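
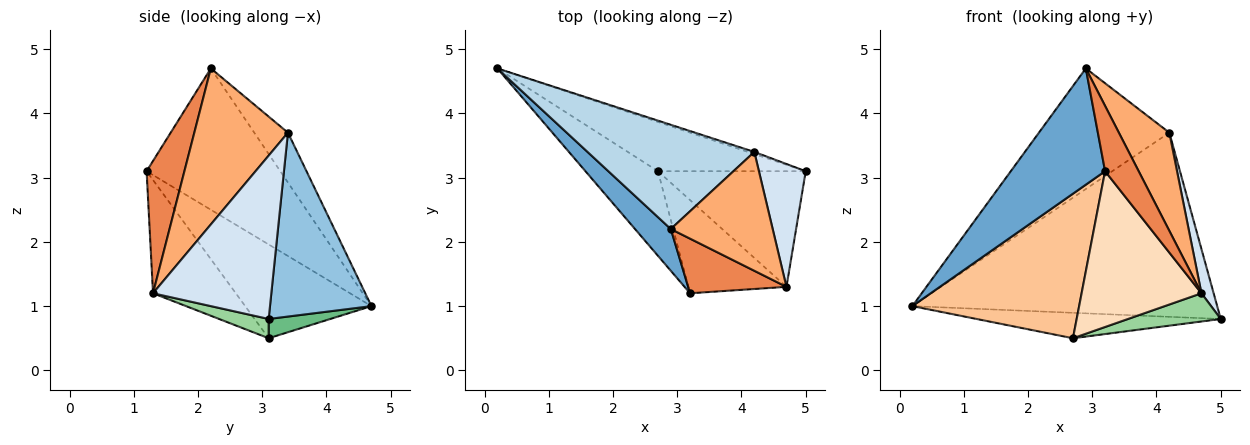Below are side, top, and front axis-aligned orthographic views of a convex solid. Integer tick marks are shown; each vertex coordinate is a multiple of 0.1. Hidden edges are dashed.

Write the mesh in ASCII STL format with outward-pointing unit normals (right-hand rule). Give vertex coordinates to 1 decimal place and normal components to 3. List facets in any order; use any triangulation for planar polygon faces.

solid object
 facet normal -0.800 -0.564 0.203
  outer loop
   vertex 2.9 2.2 4.7
   vertex 0.2 4.7 1.0
   vertex 3.2 1.2 3.1
  endloop
 endfacet
 facet normal 0.316 0.949 -0.011
  outer loop
   vertex 4.2 3.4 3.7
   vertex 5.0 3.1 0.8
   vertex 0.2 4.7 1.0
  endloop
 endfacet
 facet normal -0.192 0.743 0.642
  outer loop
   vertex 4.2 3.4 3.7
   vertex 0.2 4.7 1.0
   vertex 2.9 2.2 4.7
  endloop
 endfacet
 facet normal 0.957 -0.099 0.274
  outer loop
   vertex 4.7 1.3 1.2
   vertex 5.0 3.1 0.8
   vertex 4.2 3.4 3.7
  endloop
 endfacet
 facet normal 0.654 -0.581 0.485
  outer loop
   vertex 4.7 1.3 1.2
   vertex 2.9 2.2 4.7
   vertex 3.2 1.2 3.1
  endloop
 endfacet
 facet normal 0.763 -0.411 0.498
  outer loop
   vertex 4.7 1.3 1.2
   vertex 4.2 3.4 3.7
   vertex 2.9 2.2 4.7
  endloop
 endfacet
 facet normal -0.547 -0.723 -0.423
  outer loop
   vertex 2.7 3.1 0.5
   vertex 3.2 1.2 3.1
   vertex 0.2 4.7 1.0
  endloop
 endfacet
 facet normal -0.510 -0.738 -0.441
  outer loop
   vertex 2.7 3.1 0.5
   vertex 4.7 1.3 1.2
   vertex 3.2 1.2 3.1
  endloop
 endfacet
 facet normal 0.115 0.456 -0.883
  outer loop
   vertex 2.7 3.1 0.5
   vertex 0.2 4.7 1.0
   vertex 5.0 3.1 0.8
  endloop
 endfacet
 facet normal 0.126 -0.235 -0.964
  outer loop
   vertex 2.7 3.1 0.5
   vertex 5.0 3.1 0.8
   vertex 4.7 1.3 1.2
  endloop
 endfacet
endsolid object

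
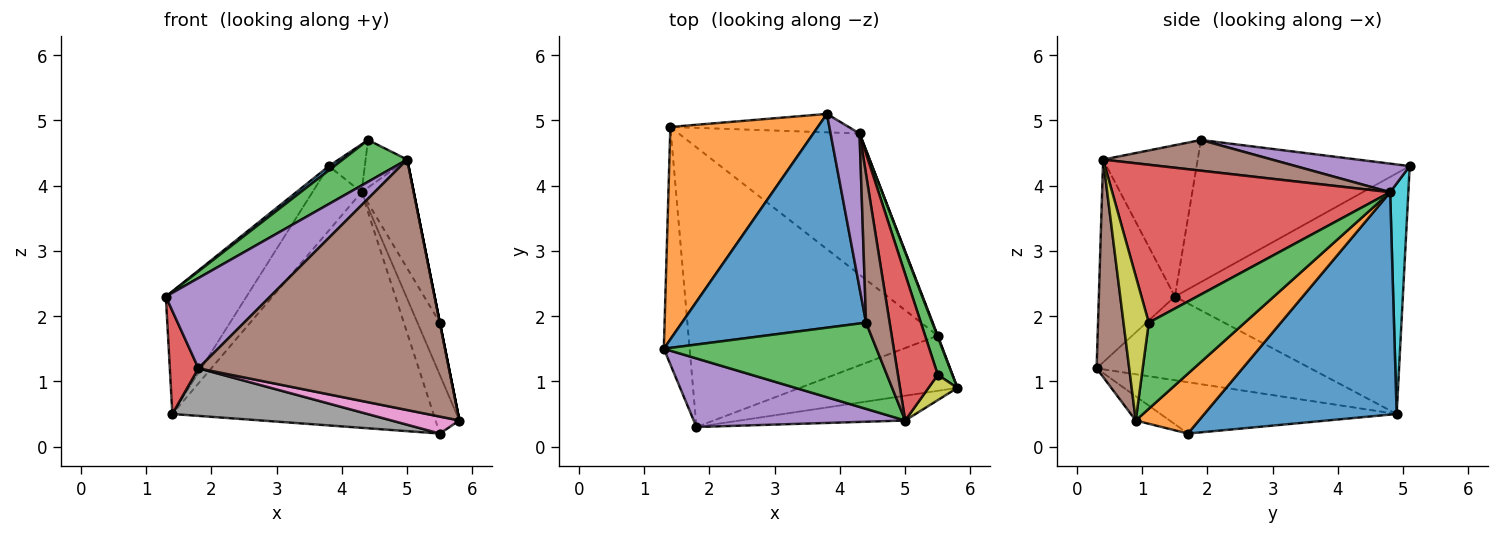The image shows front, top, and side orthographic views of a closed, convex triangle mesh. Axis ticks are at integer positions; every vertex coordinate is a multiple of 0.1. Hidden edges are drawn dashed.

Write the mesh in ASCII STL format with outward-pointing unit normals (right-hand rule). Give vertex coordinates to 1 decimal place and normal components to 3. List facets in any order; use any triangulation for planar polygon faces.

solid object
 facet normal -0.611 -0.016 0.792
  outer loop
   vertex 4.4 1.9 4.7
   vertex 3.8 5.1 4.3
   vertex 1.3 1.5 2.3
  endloop
 endfacet
 facet normal -0.816 0.289 0.500
  outer loop
   vertex 1.4 4.9 0.5
   vertex 1.3 1.5 2.3
   vertex 3.8 5.1 4.3
  endloop
 endfacet
 facet normal -0.539 -0.367 0.758
  outer loop
   vertex 5.0 0.4 4.4
   vertex 4.4 1.9 4.7
   vertex 1.3 1.5 2.3
  endloop
 endfacet
 facet normal -0.948 -0.127 -0.292
  outer loop
   vertex 1.8 0.3 1.2
   vertex 1.3 1.5 2.3
   vertex 1.4 4.9 0.5
  endloop
 endfacet
 facet normal -0.502 -0.689 0.523
  outer loop
   vertex 1.8 0.3 1.2
   vertex 5.0 0.4 4.4
   vertex 1.3 1.5 2.3
  endloop
 endfacet
 facet normal 0.129 -0.987 -0.098
  outer loop
   vertex 1.8 0.3 1.2
   vertex 5.8 0.9 0.4
   vertex 5.0 0.4 4.4
  endloop
 endfacet
 facet normal -0.145 -0.291 -0.946
  outer loop
   vertex 5.5 1.7 0.2
   vertex 5.8 0.9 0.4
   vertex 1.8 0.3 1.2
  endloop
 endfacet
 facet normal -0.199 -0.164 -0.966
  outer loop
   vertex 5.5 1.7 0.2
   vertex 1.8 0.3 1.2
   vertex 1.4 4.9 0.5
  endloop
 endfacet
 facet normal 0.981 0.000 0.196
  outer loop
   vertex 5.5 1.1 1.9
   vertex 5.0 0.4 4.4
   vertex 5.8 0.9 0.4
  endloop
 endfacet
 facet normal 0.336 0.906 -0.260
  outer loop
   vertex 4.3 4.8 3.9
   vertex 1.4 4.9 0.5
   vertex 3.8 5.1 4.3
  endloop
 endfacet
 facet normal 0.534 0.725 -0.434
  outer loop
   vertex 4.3 4.8 3.9
   vertex 5.5 1.7 0.2
   vertex 1.4 4.9 0.5
  endloop
 endfacet
 facet normal 0.936 0.353 0.008
  outer loop
   vertex 4.3 4.8 3.9
   vertex 5.8 0.9 0.4
   vertex 5.5 1.7 0.2
  endloop
 endfacet
 facet normal 0.961 0.224 0.162
  outer loop
   vertex 4.3 4.8 3.9
   vertex 5.5 1.1 1.9
   vertex 5.8 0.9 0.4
  endloop
 endfacet
 facet normal 0.954 0.179 0.241
  outer loop
   vertex 4.3 4.8 3.9
   vertex 5.0 0.4 4.4
   vertex 5.5 1.1 1.9
  endloop
 endfacet
 facet normal 0.686 0.215 0.695
  outer loop
   vertex 4.3 4.8 3.9
   vertex 3.8 5.1 4.3
   vertex 4.4 1.9 4.7
  endloop
 endfacet
 facet normal 0.778 0.192 0.598
  outer loop
   vertex 4.3 4.8 3.9
   vertex 4.4 1.9 4.7
   vertex 5.0 0.4 4.4
  endloop
 endfacet
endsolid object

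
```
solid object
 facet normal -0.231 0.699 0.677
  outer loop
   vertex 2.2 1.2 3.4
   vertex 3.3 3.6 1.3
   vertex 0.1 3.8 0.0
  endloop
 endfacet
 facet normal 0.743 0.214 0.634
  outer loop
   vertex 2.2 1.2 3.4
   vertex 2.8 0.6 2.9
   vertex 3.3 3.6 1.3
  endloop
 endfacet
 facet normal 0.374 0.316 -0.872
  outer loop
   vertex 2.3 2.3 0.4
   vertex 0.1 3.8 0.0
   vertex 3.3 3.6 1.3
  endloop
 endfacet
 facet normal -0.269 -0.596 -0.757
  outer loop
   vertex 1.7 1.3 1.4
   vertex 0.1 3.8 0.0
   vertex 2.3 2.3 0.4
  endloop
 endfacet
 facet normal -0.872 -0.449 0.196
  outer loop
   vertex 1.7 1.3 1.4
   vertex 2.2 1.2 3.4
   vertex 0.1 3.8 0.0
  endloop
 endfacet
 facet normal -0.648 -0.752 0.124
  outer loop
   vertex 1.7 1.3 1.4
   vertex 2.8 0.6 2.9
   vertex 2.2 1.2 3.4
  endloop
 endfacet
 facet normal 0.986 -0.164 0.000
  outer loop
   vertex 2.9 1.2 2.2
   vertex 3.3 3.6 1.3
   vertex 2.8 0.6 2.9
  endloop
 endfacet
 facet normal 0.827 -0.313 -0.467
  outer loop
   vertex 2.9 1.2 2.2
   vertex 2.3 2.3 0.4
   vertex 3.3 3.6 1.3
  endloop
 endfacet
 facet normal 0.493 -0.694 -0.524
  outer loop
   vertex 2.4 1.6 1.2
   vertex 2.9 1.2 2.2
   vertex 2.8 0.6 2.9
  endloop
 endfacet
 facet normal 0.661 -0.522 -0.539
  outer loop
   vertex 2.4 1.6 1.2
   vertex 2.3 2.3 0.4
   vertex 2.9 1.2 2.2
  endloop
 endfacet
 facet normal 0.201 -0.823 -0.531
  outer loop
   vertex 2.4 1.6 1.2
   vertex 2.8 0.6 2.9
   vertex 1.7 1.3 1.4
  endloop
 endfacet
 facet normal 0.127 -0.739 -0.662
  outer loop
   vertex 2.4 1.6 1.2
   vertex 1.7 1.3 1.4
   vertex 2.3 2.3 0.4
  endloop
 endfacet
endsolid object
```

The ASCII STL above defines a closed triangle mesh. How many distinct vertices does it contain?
8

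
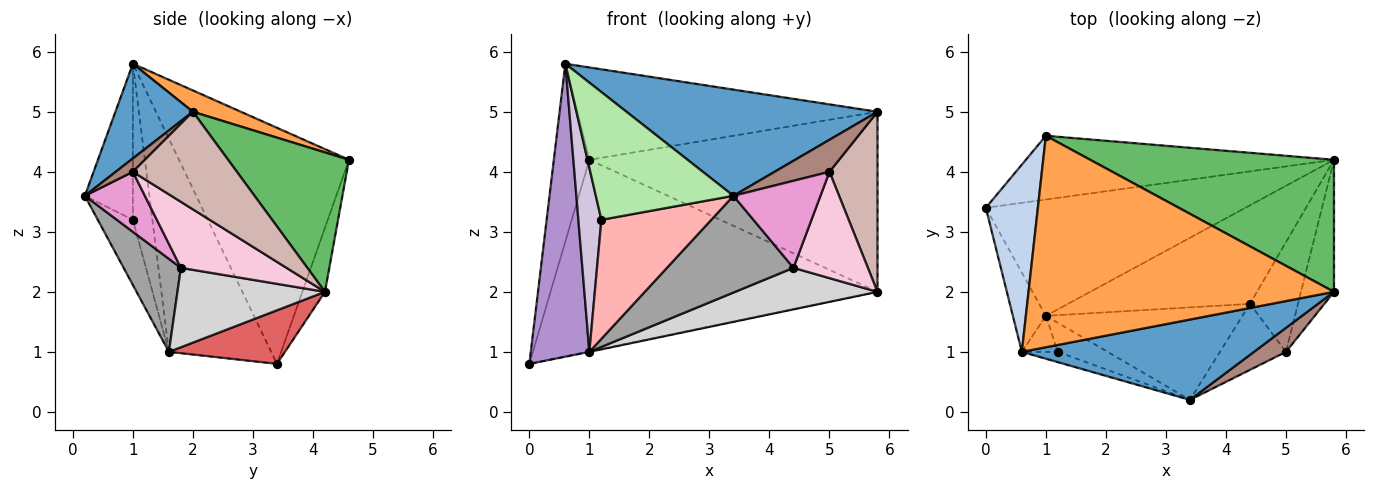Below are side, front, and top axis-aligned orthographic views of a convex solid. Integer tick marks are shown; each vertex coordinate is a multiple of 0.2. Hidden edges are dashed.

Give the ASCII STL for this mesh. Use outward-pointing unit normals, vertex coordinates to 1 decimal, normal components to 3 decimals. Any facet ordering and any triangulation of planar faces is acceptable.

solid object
 facet normal 0.239 -0.774 0.586
  outer loop
   vertex 0.6 1.0 5.8
   vertex 3.4 0.2 3.6
   vertex 5.8 2.0 5.0
  endloop
 endfacet
 facet normal -0.957 0.200 0.211
  outer loop
   vertex 1.0 4.6 4.2
   vertex 0.0 3.4 0.8
   vertex 0.6 1.0 5.8
  endloop
 endfacet
 facet normal 0.064 0.399 0.915
  outer loop
   vertex 1.0 4.6 4.2
   vertex 0.6 1.0 5.8
   vertex 5.8 2.0 5.0
  endloop
 endfacet
 facet normal -0.065 0.947 -0.315
  outer loop
   vertex 5.8 4.2 2.0
   vertex 0.0 3.4 0.8
   vertex 1.0 4.6 4.2
  endloop
 endfacet
 facet normal 0.320 0.764 0.560
  outer loop
   vertex 5.8 4.2 2.0
   vertex 1.0 4.6 4.2
   vertex 5.8 2.0 5.0
  endloop
 endfacet
 facet normal -0.329 -0.941 -0.076
  outer loop
   vertex 1.2 1.0 3.2
   vertex 3.4 0.2 3.6
   vertex 0.6 1.0 5.8
  endloop
 endfacet
 facet normal 0.202 0.003 -0.979
  outer loop
   vertex 1.0 1.6 1.0
   vertex 0.0 3.4 0.8
   vertex 5.8 4.2 2.0
  endloop
 endfacet
 facet normal -0.296 -0.928 -0.226
  outer loop
   vertex 1.0 1.6 1.0
   vertex 3.4 0.2 3.6
   vertex 1.2 1.0 3.2
  endloop
 endfacet
 facet normal -0.860 -0.493 -0.133
  outer loop
   vertex 1.0 1.6 1.0
   vertex 0.6 1.0 5.8
   vertex 0.0 3.4 0.8
  endloop
 endfacet
 facet normal -0.640 -0.754 -0.148
  outer loop
   vertex 1.0 1.6 1.0
   vertex 1.2 1.0 3.2
   vertex 0.6 1.0 5.8
  endloop
 endfacet
 facet normal 0.243 -0.776 0.582
  outer loop
   vertex 5.0 1.0 4.0
   vertex 5.8 2.0 5.0
   vertex 3.4 0.2 3.6
  endloop
 endfacet
 facet normal 0.868 -0.401 -0.294
  outer loop
   vertex 5.0 1.0 4.0
   vertex 5.8 4.2 2.0
   vertex 5.8 2.0 5.0
  endloop
 endfacet
 facet normal 0.482 -0.698 -0.530
  outer loop
   vertex 4.4 1.8 2.4
   vertex 5.0 1.0 4.0
   vertex 3.4 0.2 3.6
  endloop
 endfacet
 facet normal 0.703 -0.495 -0.511
  outer loop
   vertex 4.4 1.8 2.4
   vertex 5.8 4.2 2.0
   vertex 5.0 1.0 4.0
  endloop
 endfacet
 facet normal 0.311 -0.687 -0.657
  outer loop
   vertex 4.4 1.8 2.4
   vertex 3.4 0.2 3.6
   vertex 1.0 1.6 1.0
  endloop
 endfacet
 facet normal 0.373 -0.360 -0.855
  outer loop
   vertex 4.4 1.8 2.4
   vertex 1.0 1.6 1.0
   vertex 5.8 4.2 2.0
  endloop
 endfacet
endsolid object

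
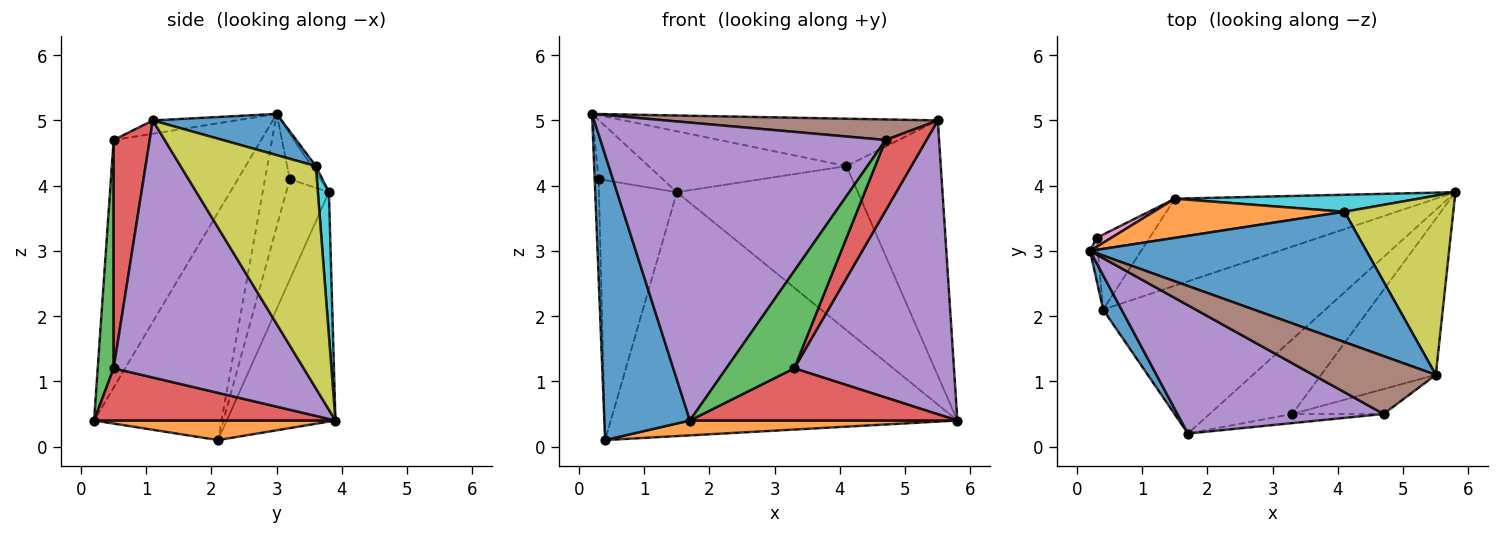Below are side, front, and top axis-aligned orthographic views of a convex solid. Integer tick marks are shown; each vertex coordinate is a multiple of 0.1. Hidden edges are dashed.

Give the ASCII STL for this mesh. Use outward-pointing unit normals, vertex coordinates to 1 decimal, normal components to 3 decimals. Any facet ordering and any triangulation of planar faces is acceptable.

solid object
 facet normal -0.828 -0.556 0.067
  outer loop
   vertex 0.4 2.1 0.1
   vertex 1.7 0.2 0.4
   vertex 0.2 3.0 5.1
  endloop
 endfacet
 facet normal 0.087 -0.097 -0.991
  outer loop
   vertex 0.4 2.1 0.1
   vertex 5.8 3.9 0.4
   vertex 1.7 0.2 0.4
  endloop
 endfacet
 facet normal -0.283 0.903 -0.322
  outer loop
   vertex 1.5 3.8 3.9
   vertex 5.8 3.9 0.4
   vertex 0.4 2.1 0.1
  endloop
 endfacet
 facet normal 0.459 -0.509 -0.728
  outer loop
   vertex 3.3 0.5 1.2
   vertex 1.7 0.2 0.4
   vertex 5.8 3.9 0.4
  endloop
 endfacet
 facet normal 0.724 -0.609 -0.323
  outer loop
   vertex 3.3 0.5 1.2
   vertex 5.8 3.9 0.4
   vertex 5.5 1.1 5.0
  endloop
 endfacet
 facet normal -0.986 0.156 -0.067
  outer loop
   vertex 0.3 3.2 4.1
   vertex 0.4 2.1 0.1
   vertex 0.2 3.0 5.1
  endloop
 endfacet
 facet normal -0.425 0.895 0.137
  outer loop
   vertex 0.3 3.2 4.1
   vertex 0.2 3.0 5.1
   vertex 1.5 3.8 3.9
  endloop
 endfacet
 facet normal -0.466 0.850 -0.245
  outer loop
   vertex 0.3 3.2 4.1
   vertex 1.5 3.8 3.9
   vertex 0.4 2.1 0.1
  endloop
 endfacet
 facet normal 0.761 0.531 0.373
  outer loop
   vertex 4.1 3.6 4.3
   vertex 5.5 1.1 5.0
   vertex 5.8 3.9 0.4
  endloop
 endfacet
 facet normal 0.061 0.993 0.103
  outer loop
   vertex 4.1 3.6 4.3
   vertex 5.8 3.9 0.4
   vertex 1.5 3.8 3.9
  endloop
 endfacet
 facet normal 0.139 0.338 0.931
  outer loop
   vertex 4.1 3.6 4.3
   vertex 0.2 3.0 5.1
   vertex 5.5 1.1 5.0
  endloop
 endfacet
 facet normal -0.018 0.841 0.541
  outer loop
   vertex 4.1 3.6 4.3
   vertex 1.5 3.8 3.9
   vertex 0.2 3.0 5.1
  endloop
 endfacet
 facet normal 0.227 -0.970 -0.091
  outer loop
   vertex 4.7 0.5 4.7
   vertex 1.7 0.2 0.4
   vertex 3.3 0.5 1.2
  endloop
 endfacet
 facet normal 0.640 -0.725 -0.256
  outer loop
   vertex 4.7 0.5 4.7
   vertex 3.3 0.5 1.2
   vertex 5.5 1.1 5.0
  endloop
 endfacet
 facet normal -0.429 -0.830 0.357
  outer loop
   vertex 4.7 0.5 4.7
   vertex 0.2 3.0 5.1
   vertex 1.7 0.2 0.4
  endloop
 endfacet
 facet normal -0.102 -0.333 0.937
  outer loop
   vertex 4.7 0.5 4.7
   vertex 5.5 1.1 5.0
   vertex 0.2 3.0 5.1
  endloop
 endfacet
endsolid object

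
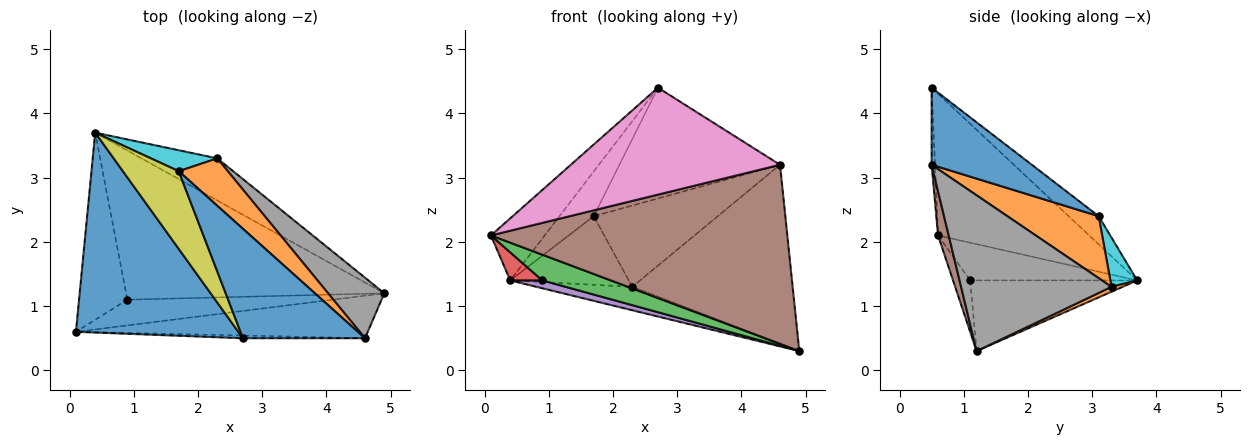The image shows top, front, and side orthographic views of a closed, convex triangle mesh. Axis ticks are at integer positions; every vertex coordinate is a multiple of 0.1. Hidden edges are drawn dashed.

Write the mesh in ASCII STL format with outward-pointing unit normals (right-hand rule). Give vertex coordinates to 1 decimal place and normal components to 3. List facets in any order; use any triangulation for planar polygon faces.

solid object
 facet normal -0.640 0.228 0.734
  outer loop
   vertex 2.7 0.5 4.4
   vertex 0.4 3.7 1.4
   vertex 0.1 0.6 2.1
  endloop
 endfacet
 facet normal 0.056 0.485 -0.873
  outer loop
   vertex 2.3 3.3 1.3
   vertex 4.9 1.2 0.3
   vertex 0.4 3.7 1.4
  endloop
 endfacet
 facet normal -0.174 -0.696 -0.696
  outer loop
   vertex 0.9 1.1 1.4
   vertex 4.9 1.2 0.3
   vertex 0.1 0.6 2.1
  endloop
 endfacet
 facet normal -0.611 -0.118 -0.783
  outer loop
   vertex 0.9 1.1 1.4
   vertex 0.1 0.6 2.1
   vertex 0.4 3.7 1.4
  endloop
 endfacet
 facet normal -0.264 -0.051 -0.963
  outer loop
   vertex 0.9 1.1 1.4
   vertex 0.4 3.7 1.4
   vertex 4.9 1.2 0.3
  endloop
 endfacet
 facet normal 0.035 -0.972 -0.231
  outer loop
   vertex 4.6 0.5 3.2
   vertex 0.1 0.6 2.1
   vertex 4.9 1.2 0.3
  endloop
 endfacet
 facet normal -0.016 -1.000 -0.025
  outer loop
   vertex 4.6 0.5 3.2
   vertex 2.7 0.5 4.4
   vertex 0.1 0.6 2.1
  endloop
 endfacet
 facet normal 0.664 0.708 0.240
  outer loop
   vertex 4.6 0.5 3.2
   vertex 4.9 1.2 0.3
   vertex 2.3 3.3 1.3
  endloop
 endfacet
 facet normal -0.400 0.457 0.794
  outer loop
   vertex 1.7 3.1 2.4
   vertex 0.4 3.7 1.4
   vertex 2.7 0.5 4.4
  endloop
 endfacet
 facet normal 0.212 0.935 0.285
  outer loop
   vertex 1.7 3.1 2.4
   vertex 2.3 3.3 1.3
   vertex 0.4 3.7 1.4
  endloop
 endfacet
 facet normal 0.406 0.650 0.642
  outer loop
   vertex 1.7 3.1 2.4
   vertex 2.7 0.5 4.4
   vertex 4.6 0.5 3.2
  endloop
 endfacet
 facet normal 0.536 0.729 0.425
  outer loop
   vertex 1.7 3.1 2.4
   vertex 4.6 0.5 3.2
   vertex 2.3 3.3 1.3
  endloop
 endfacet
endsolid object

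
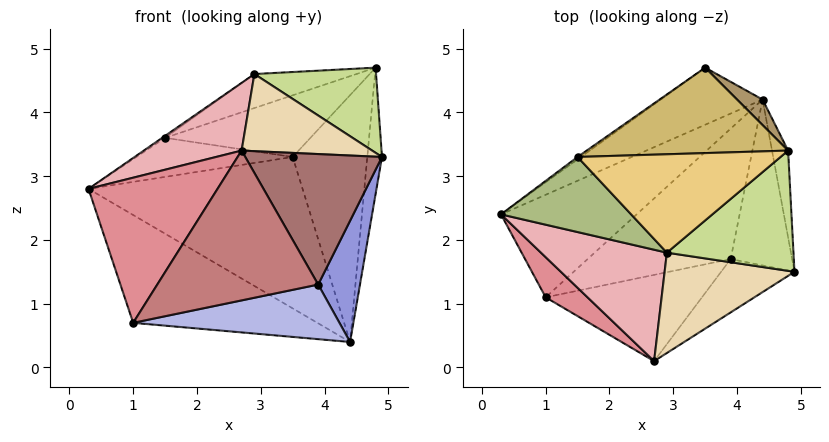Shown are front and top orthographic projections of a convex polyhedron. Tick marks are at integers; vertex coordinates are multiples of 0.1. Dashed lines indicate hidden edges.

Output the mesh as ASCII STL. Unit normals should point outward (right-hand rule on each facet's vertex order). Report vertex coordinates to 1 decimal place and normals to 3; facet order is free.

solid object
 facet normal -0.525 0.796 -0.300
  outer loop
   vertex 4.4 4.2 0.4
   vertex 0.3 2.4 2.8
   vertex 3.5 4.7 3.3
  endloop
 endfacet
 facet normal -0.585 0.588 -0.559
  outer loop
   vertex 1.0 1.1 0.7
   vertex 0.3 2.4 2.8
   vertex 4.4 4.2 0.4
  endloop
 endfacet
 facet normal 0.831 -0.328 -0.449
  outer loop
   vertex 3.9 1.7 1.3
   vertex 4.4 4.2 0.4
   vertex 4.9 1.5 3.3
  endloop
 endfacet
 facet normal 0.261 -0.373 -0.890
  outer loop
   vertex 3.9 1.7 1.3
   vertex 1.0 1.1 0.7
   vertex 4.4 4.2 0.4
  endloop
 endfacet
 facet normal -0.578 0.815 -0.050
  outer loop
   vertex 1.5 3.3 3.6
   vertex 3.5 4.7 3.3
   vertex 0.3 2.4 2.8
  endloop
 endfacet
 facet normal -0.566 0.022 0.824
  outer loop
   vertex 1.5 3.3 3.6
   vertex 0.3 2.4 2.8
   vertex 2.9 1.8 4.6
  endloop
 endfacet
 facet normal 0.406 -0.528 0.746
  outer loop
   vertex 4.8 3.4 4.7
   vertex 2.9 1.8 4.6
   vertex 4.9 1.5 3.3
  endloop
 endfacet
 facet normal 0.992 0.106 -0.073
  outer loop
   vertex 4.8 3.4 4.7
   vertex 4.9 1.5 3.3
   vertex 4.4 4.2 0.4
  endloop
 endfacet
 facet normal 0.662 0.745 0.077
  outer loop
   vertex 4.8 3.4 4.7
   vertex 4.4 4.2 0.4
   vertex 3.5 4.7 3.3
  endloop
 endfacet
 facet normal -0.277 0.562 0.779
  outer loop
   vertex 4.8 3.4 4.7
   vertex 3.5 4.7 3.3
   vertex 1.5 3.3 3.6
  endloop
 endfacet
 facet normal -0.309 0.311 0.899
  outer loop
   vertex 4.8 3.4 4.7
   vertex 1.5 3.3 3.6
   vertex 2.9 1.8 4.6
  endloop
 endfacet
 facet normal 0.390 -0.561 0.730
  outer loop
   vertex 2.7 0.1 3.4
   vertex 4.9 1.5 3.3
   vertex 2.9 1.8 4.6
  endloop
 endfacet
 facet normal 0.496 -0.804 -0.329
  outer loop
   vertex 2.7 0.1 3.4
   vertex 3.9 1.7 1.3
   vertex 4.9 1.5 3.3
  endloop
 endfacet
 facet normal 0.272 -0.834 -0.480
  outer loop
   vertex 2.7 0.1 3.4
   vertex 1.0 1.1 0.7
   vertex 3.9 1.7 1.3
  endloop
 endfacet
 facet normal -0.704 -0.685 0.189
  outer loop
   vertex 2.7 0.1 3.4
   vertex 0.3 2.4 2.8
   vertex 1.0 1.1 0.7
  endloop
 endfacet
 facet normal -0.580 -0.423 0.696
  outer loop
   vertex 2.7 0.1 3.4
   vertex 2.9 1.8 4.6
   vertex 0.3 2.4 2.8
  endloop
 endfacet
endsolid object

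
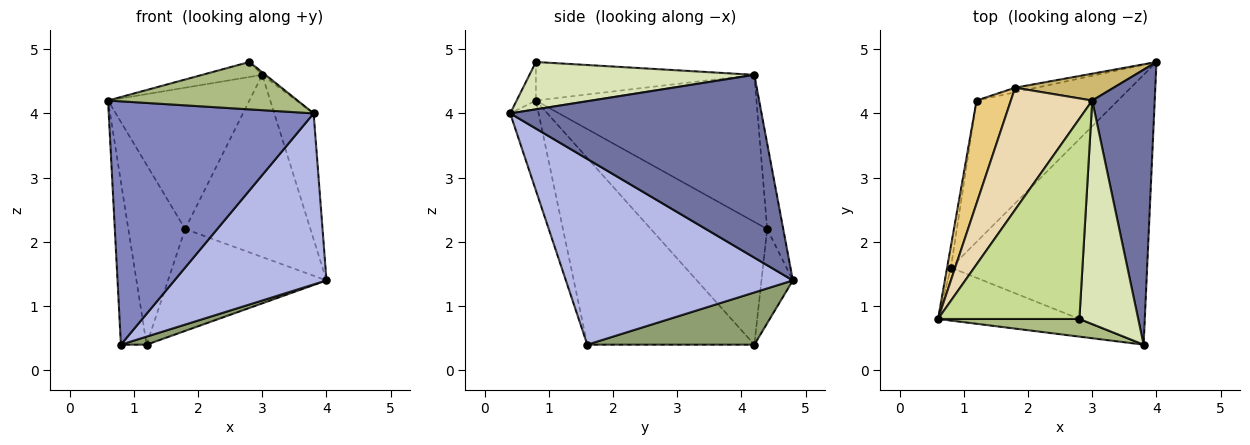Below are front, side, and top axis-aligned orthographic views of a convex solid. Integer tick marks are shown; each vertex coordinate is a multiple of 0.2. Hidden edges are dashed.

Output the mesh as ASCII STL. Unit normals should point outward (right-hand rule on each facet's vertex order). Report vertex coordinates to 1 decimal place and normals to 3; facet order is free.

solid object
 facet normal 0.936 0.147 0.320
  outer loop
   vertex 3.0 4.2 4.6
   vertex 3.8 0.4 4.0
   vertex 4.0 4.8 1.4
  endloop
 endfacet
 facet normal -0.134 -0.968 -0.211
  outer loop
   vertex 0.8 1.6 0.4
   vertex 3.8 0.4 4.0
   vertex 0.6 0.8 4.2
  endloop
 endfacet
 facet normal -0.988 0.152 -0.020
  outer loop
   vertex 0.8 1.6 0.4
   vertex 0.6 0.8 4.2
   vertex 1.2 4.2 0.4
  endloop
 endfacet
 facet normal 0.624 -0.418 -0.660
  outer loop
   vertex 0.8 1.6 0.4
   vertex 4.0 4.8 1.4
   vertex 3.8 0.4 4.0
  endloop
 endfacet
 facet normal 0.346 -0.053 -0.937
  outer loop
   vertex 0.8 1.6 0.4
   vertex 1.2 4.2 0.4
   vertex 4.0 4.8 1.4
  endloop
 endfacet
 facet normal -0.095 -0.933 0.348
  outer loop
   vertex 2.8 0.8 4.8
   vertex 0.6 0.8 4.2
   vertex 3.8 0.4 4.0
  endloop
 endfacet
 facet normal -0.262 0.072 0.962
  outer loop
   vertex 2.8 0.8 4.8
   vertex 3.0 4.2 4.6
   vertex 0.6 0.8 4.2
  endloop
 endfacet
 facet normal 0.627 0.009 0.779
  outer loop
   vertex 2.8 0.8 4.8
   vertex 3.8 0.4 4.0
   vertex 3.0 4.2 4.6
  endloop
 endfacet
 facet normal -0.194 0.980 -0.044
  outer loop
   vertex 1.8 4.4 2.2
   vertex 4.0 4.8 1.4
   vertex 1.2 4.2 0.4
  endloop
 endfacet
 facet normal -0.126 0.981 0.145
  outer loop
   vertex 1.8 4.4 2.2
   vertex 3.0 4.2 4.6
   vertex 4.0 4.8 1.4
  endloop
 endfacet
 facet normal -0.872 0.426 0.243
  outer loop
   vertex 1.8 4.4 2.2
   vertex 1.2 4.2 0.4
   vertex 0.6 0.8 4.2
  endloop
 endfacet
 facet normal -0.763 0.489 0.422
  outer loop
   vertex 1.8 4.4 2.2
   vertex 0.6 0.8 4.2
   vertex 3.0 4.2 4.6
  endloop
 endfacet
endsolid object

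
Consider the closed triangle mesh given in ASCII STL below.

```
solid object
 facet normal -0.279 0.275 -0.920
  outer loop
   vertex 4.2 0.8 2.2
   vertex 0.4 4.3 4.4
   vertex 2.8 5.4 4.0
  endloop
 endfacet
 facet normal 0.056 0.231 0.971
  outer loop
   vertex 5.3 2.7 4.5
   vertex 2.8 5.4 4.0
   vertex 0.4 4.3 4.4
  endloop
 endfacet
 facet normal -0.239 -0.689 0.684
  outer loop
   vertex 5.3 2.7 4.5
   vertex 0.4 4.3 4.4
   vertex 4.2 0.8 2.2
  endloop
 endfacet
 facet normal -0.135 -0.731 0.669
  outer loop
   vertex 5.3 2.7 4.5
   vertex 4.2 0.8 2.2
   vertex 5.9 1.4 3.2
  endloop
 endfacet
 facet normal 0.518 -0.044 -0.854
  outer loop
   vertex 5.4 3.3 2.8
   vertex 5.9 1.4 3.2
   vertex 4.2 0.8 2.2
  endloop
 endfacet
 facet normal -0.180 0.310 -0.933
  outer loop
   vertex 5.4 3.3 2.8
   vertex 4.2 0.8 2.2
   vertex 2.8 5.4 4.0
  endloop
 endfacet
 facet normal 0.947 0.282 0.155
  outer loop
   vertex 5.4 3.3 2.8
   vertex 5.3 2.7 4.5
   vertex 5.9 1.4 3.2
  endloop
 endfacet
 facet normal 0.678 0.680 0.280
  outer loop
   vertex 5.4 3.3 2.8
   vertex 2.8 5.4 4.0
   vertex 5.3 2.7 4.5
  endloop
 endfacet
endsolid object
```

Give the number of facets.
8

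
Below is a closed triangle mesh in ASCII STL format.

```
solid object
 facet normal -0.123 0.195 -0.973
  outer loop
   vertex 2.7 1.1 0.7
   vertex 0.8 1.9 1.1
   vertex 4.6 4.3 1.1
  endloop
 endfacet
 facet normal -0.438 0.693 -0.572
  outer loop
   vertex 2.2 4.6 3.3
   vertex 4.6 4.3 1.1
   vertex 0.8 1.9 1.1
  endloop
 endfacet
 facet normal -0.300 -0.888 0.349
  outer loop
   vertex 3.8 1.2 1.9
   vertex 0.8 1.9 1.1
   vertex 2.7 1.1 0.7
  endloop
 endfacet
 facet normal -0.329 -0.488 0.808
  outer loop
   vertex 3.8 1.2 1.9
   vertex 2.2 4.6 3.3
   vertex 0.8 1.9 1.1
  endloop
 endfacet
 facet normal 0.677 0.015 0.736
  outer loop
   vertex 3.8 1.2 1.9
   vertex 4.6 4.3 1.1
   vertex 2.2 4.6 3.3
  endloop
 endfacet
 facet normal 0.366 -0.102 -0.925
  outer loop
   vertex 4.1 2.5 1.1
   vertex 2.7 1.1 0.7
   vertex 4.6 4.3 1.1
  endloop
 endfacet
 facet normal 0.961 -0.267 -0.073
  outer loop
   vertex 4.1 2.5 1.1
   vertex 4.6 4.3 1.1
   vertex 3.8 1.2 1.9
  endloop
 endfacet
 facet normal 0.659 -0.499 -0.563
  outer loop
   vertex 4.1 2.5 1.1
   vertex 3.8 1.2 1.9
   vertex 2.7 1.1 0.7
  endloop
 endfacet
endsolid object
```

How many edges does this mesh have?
12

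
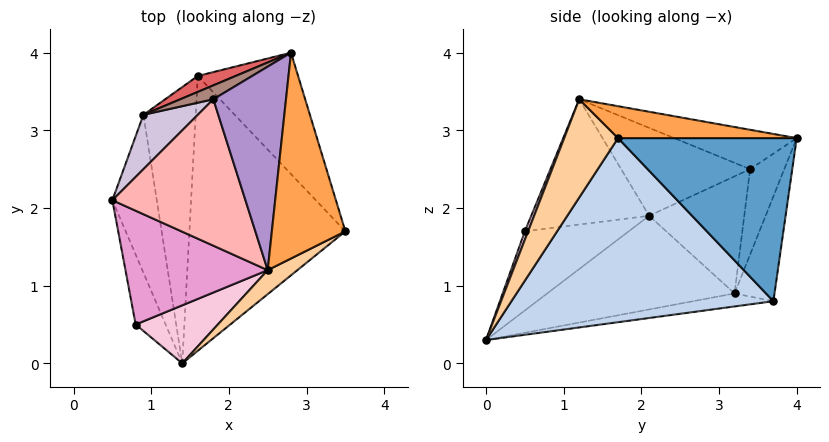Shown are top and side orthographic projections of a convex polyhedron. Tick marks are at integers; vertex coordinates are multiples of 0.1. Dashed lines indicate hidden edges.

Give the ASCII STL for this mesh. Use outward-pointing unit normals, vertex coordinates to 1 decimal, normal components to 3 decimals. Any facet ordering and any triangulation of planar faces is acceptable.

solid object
 facet normal 0.825 0.251 -0.507
  outer loop
   vertex 1.6 3.7 0.8
   vertex 2.8 4.0 2.9
   vertex 3.5 1.7 2.9
  endloop
 endfacet
 facet normal 0.762 0.046 -0.646
  outer loop
   vertex 1.6 3.7 0.8
   vertex 3.5 1.7 2.9
   vertex 1.4 0.0 0.3
  endloop
 endfacet
 facet normal 0.395 0.120 0.911
  outer loop
   vertex 2.5 1.2 3.4
   vertex 3.5 1.7 2.9
   vertex 2.8 4.0 2.9
  endloop
 endfacet
 facet normal 0.502 -0.852 0.152
  outer loop
   vertex 2.5 1.2 3.4
   vertex 1.4 0.0 0.3
   vertex 3.5 1.7 2.9
  endloop
 endfacet
 facet normal -0.902 -0.061 -0.428
  outer loop
   vertex 0.9 3.2 0.9
   vertex 1.4 0.0 0.3
   vertex 0.5 2.1 1.9
  endloop
 endfacet
 facet normal -0.239 0.143 -0.960
  outer loop
   vertex 0.9 3.2 0.9
   vertex 1.6 3.7 0.8
   vertex 1.4 0.0 0.3
  endloop
 endfacet
 facet normal -0.551 0.811 0.199
  outer loop
   vertex 0.9 3.2 0.9
   vertex 2.8 4.0 2.9
   vertex 1.6 3.7 0.8
  endloop
 endfacet
 facet normal -0.544 0.164 0.823
  outer loop
   vertex 1.8 3.4 2.5
   vertex 0.5 2.1 1.9
   vertex 2.5 1.2 3.4
  endloop
 endfacet
 facet normal -0.467 0.204 0.861
  outer loop
   vertex 1.8 3.4 2.5
   vertex 2.5 1.2 3.4
   vertex 2.8 4.0 2.9
  endloop
 endfacet
 facet normal -0.739 0.580 0.343
  outer loop
   vertex 1.8 3.4 2.5
   vertex 0.9 3.2 0.9
   vertex 0.5 2.1 1.9
  endloop
 endfacet
 facet normal -0.565 0.796 0.218
  outer loop
   vertex 1.8 3.4 2.5
   vertex 2.8 4.0 2.9
   vertex 0.9 3.2 0.9
  endloop
 endfacet
 facet normal -0.927 -0.130 -0.351
  outer loop
   vertex 0.8 0.5 1.7
   vertex 0.5 2.1 1.9
   vertex 1.4 0.0 0.3
  endloop
 endfacet
 facet normal -0.646 -0.213 0.733
  outer loop
   vertex 0.8 0.5 1.7
   vertex 2.5 1.2 3.4
   vertex 0.5 2.1 1.9
  endloop
 endfacet
 facet normal 0.036 -0.936 0.350
  outer loop
   vertex 0.8 0.5 1.7
   vertex 1.4 0.0 0.3
   vertex 2.5 1.2 3.4
  endloop
 endfacet
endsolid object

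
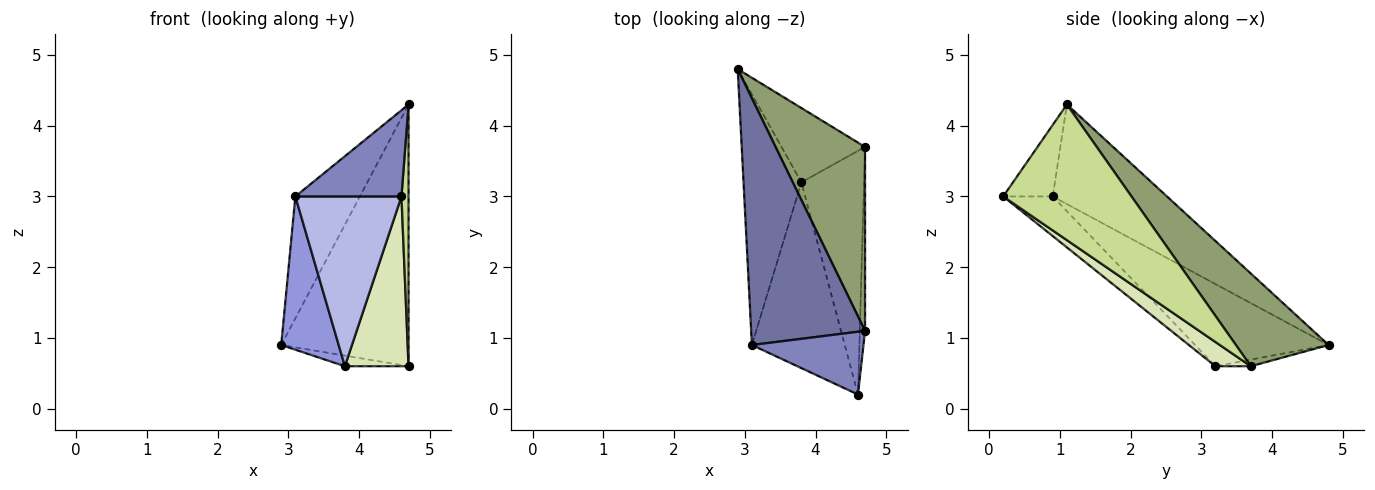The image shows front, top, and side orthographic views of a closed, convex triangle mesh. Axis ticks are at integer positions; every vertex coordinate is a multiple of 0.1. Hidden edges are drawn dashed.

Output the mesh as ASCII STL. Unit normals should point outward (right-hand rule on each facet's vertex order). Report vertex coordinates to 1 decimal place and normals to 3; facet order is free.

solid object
 facet normal -0.617 0.348 0.706
  outer loop
   vertex 3.1 0.9 3.0
   vertex 4.7 1.1 4.3
   vertex 2.9 4.8 0.9
  endloop
 endfacet
 facet normal -0.353 -0.756 0.551
  outer loop
   vertex 3.1 0.9 3.0
   vertex 4.6 0.2 3.0
   vertex 4.7 1.1 4.3
  endloop
 endfacet
 facet normal -0.771 -0.332 -0.543
  outer loop
   vertex 3.1 0.9 3.0
   vertex 2.9 4.8 0.9
   vertex 3.8 3.2 0.6
  endloop
 endfacet
 facet normal -0.300 -0.643 -0.704
  outer loop
   vertex 3.1 0.9 3.0
   vertex 3.8 3.2 0.6
   vertex 4.6 0.2 3.0
  endloop
 endfacet
 facet normal 0.512 0.703 0.494
  outer loop
   vertex 4.7 3.7 0.6
   vertex 2.9 4.8 0.9
   vertex 4.7 1.1 4.3
  endloop
 endfacet
 facet normal -0.078 0.141 -0.987
  outer loop
   vertex 4.7 3.7 0.6
   vertex 3.8 3.2 0.6
   vertex 2.9 4.8 0.9
  endloop
 endfacet
 facet normal 0.998 -0.055 -0.039
  outer loop
   vertex 4.7 3.7 0.6
   vertex 4.7 1.1 4.3
   vertex 4.6 0.2 3.0
  endloop
 endfacet
 facet normal 0.303 -0.545 -0.782
  outer loop
   vertex 4.7 3.7 0.6
   vertex 4.6 0.2 3.0
   vertex 3.8 3.2 0.6
  endloop
 endfacet
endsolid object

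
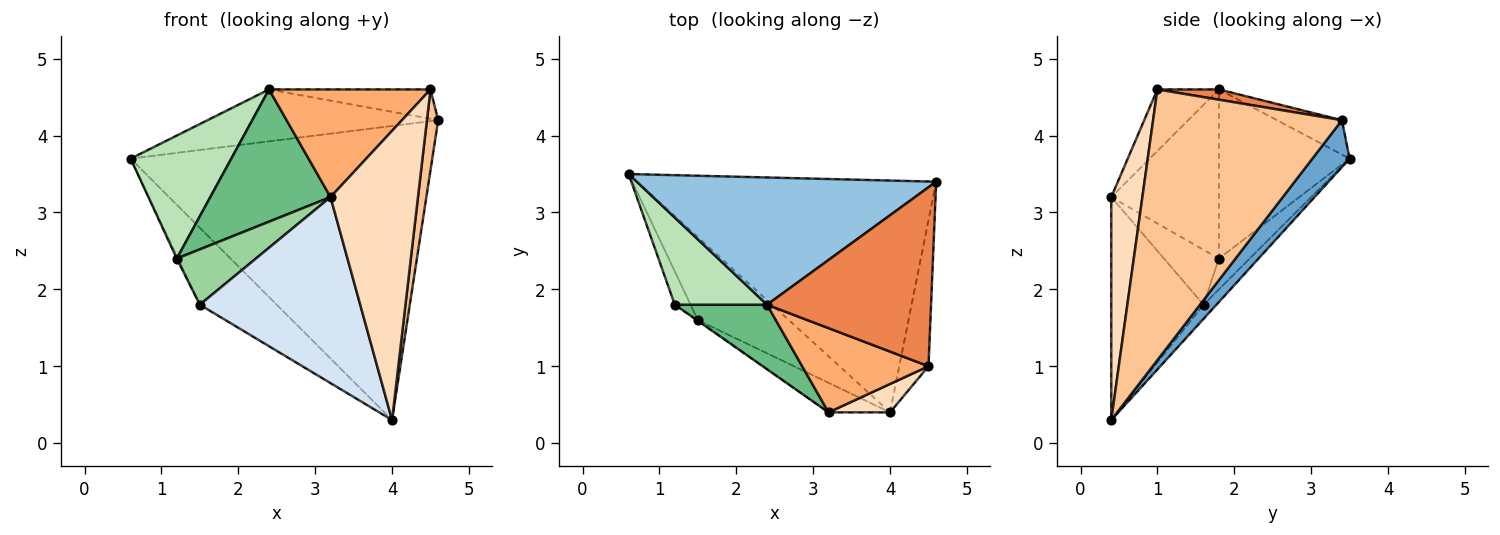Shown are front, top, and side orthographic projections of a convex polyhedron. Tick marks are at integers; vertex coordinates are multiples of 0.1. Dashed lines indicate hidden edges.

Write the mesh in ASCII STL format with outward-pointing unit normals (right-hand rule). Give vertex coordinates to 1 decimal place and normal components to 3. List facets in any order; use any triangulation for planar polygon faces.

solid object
 facet normal 0.097 0.782 -0.616
  outer loop
   vertex 4.0 0.4 0.3
   vertex 0.6 3.5 3.7
   vertex 4.6 3.4 4.2
  endloop
 endfacet
 facet normal -0.106 0.376 0.921
  outer loop
   vertex 2.4 1.8 4.6
   vertex 4.6 3.4 4.2
   vertex 0.6 3.5 3.7
  endloop
 endfacet
 facet normal -0.113 0.675 -0.729
  outer loop
   vertex 1.5 1.6 1.8
   vertex 0.6 3.5 3.7
   vertex 4.0 0.4 0.3
  endloop
 endfacet
 facet normal -0.494 -0.859 -0.136
  outer loop
   vertex 1.5 1.6 1.8
   vertex 4.0 0.4 0.3
   vertex 3.2 0.4 3.2
  endloop
 endfacet
 facet normal 0.062 0.162 0.985
  outer loop
   vertex 4.5 1.0 4.6
   vertex 4.6 3.4 4.2
   vertex 2.4 1.8 4.6
  endloop
 endfacet
 facet normal -0.287 -0.754 0.590
  outer loop
   vertex 4.5 1.0 4.6
   vertex 2.4 1.8 4.6
   vertex 3.2 0.4 3.2
  endloop
 endfacet
 facet normal 0.992 -0.059 -0.107
  outer loop
   vertex 4.5 1.0 4.6
   vertex 4.0 0.4 0.3
   vertex 4.6 3.4 4.2
  endloop
 endfacet
 facet normal 0.334 -0.938 0.092
  outer loop
   vertex 4.5 1.0 4.6
   vertex 3.2 0.4 3.2
   vertex 4.0 0.4 0.3
  endloop
 endfacet
 facet normal -0.627 -0.700 0.342
  outer loop
   vertex 1.2 1.8 2.4
   vertex 3.2 0.4 3.2
   vertex 2.4 1.8 4.6
  endloop
 endfacet
 facet normal -0.570 -0.821 -0.011
  outer loop
   vertex 1.2 1.8 2.4
   vertex 1.5 1.6 1.8
   vertex 3.2 0.4 3.2
  endloop
 endfacet
 facet normal -0.727 -0.560 0.397
  outer loop
   vertex 1.2 1.8 2.4
   vertex 2.4 1.8 4.6
   vertex 0.6 3.5 3.7
  endloop
 endfacet
 facet normal -0.889 0.035 -0.456
  outer loop
   vertex 1.2 1.8 2.4
   vertex 0.6 3.5 3.7
   vertex 1.5 1.6 1.8
  endloop
 endfacet
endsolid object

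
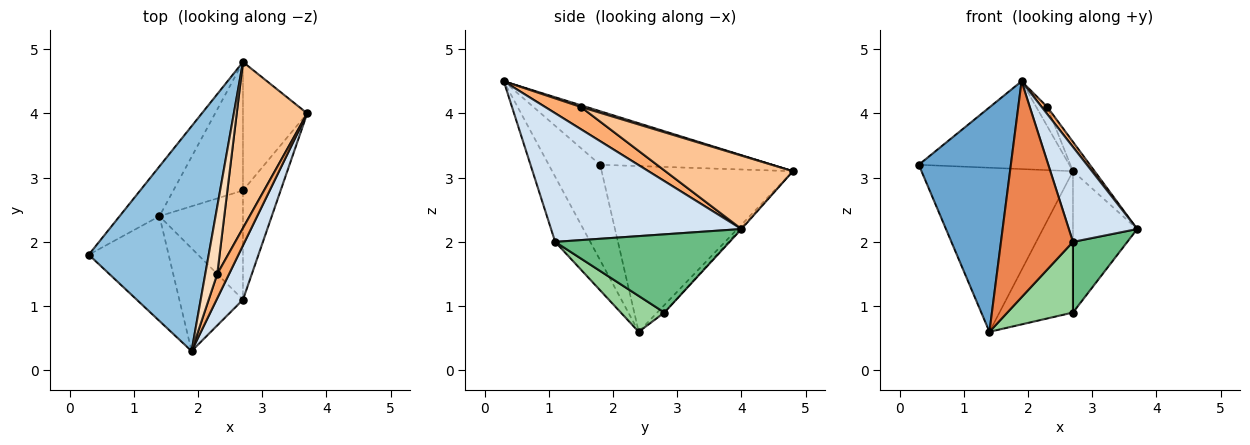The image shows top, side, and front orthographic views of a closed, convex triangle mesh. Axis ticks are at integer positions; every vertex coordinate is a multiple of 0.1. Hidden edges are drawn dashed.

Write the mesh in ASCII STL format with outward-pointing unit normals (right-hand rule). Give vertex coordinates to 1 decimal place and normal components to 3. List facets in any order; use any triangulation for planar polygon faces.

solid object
 facet normal -0.451 -0.809 -0.378
  outer loop
   vertex 1.4 2.4 0.6
   vertex 1.9 0.3 4.5
   vertex 0.3 1.8 3.2
  endloop
 endfacet
 facet normal -0.384 0.336 0.860
  outer loop
   vertex 2.7 4.8 3.1
   vertex 0.3 1.8 3.2
   vertex 1.9 0.3 4.5
  endloop
 endfacet
 facet normal -0.770 0.610 -0.185
  outer loop
   vertex 2.7 4.8 3.1
   vertex 1.4 2.4 0.6
   vertex 0.3 1.8 3.2
  endloop
 endfacet
 facet normal 0.924 -0.332 0.190
  outer loop
   vertex 2.7 1.1 2.0
   vertex 3.7 4.0 2.2
   vertex 1.9 0.3 4.5
  endloop
 endfacet
 facet normal -0.403 -0.826 -0.393
  outer loop
   vertex 2.7 1.1 2.0
   vertex 1.9 0.3 4.5
   vertex 1.4 2.4 0.6
  endloop
 endfacet
 facet normal 0.875 -0.137 0.465
  outer loop
   vertex 2.3 1.5 4.1
   vertex 1.9 0.3 4.5
   vertex 3.7 4.0 2.2
  endloop
 endfacet
 facet normal 0.716 0.122 0.687
  outer loop
   vertex 2.3 1.5 4.1
   vertex 3.7 4.0 2.2
   vertex 2.7 4.8 3.1
  endloop
 endfacet
 facet normal 0.136 0.272 0.953
  outer loop
   vertex 2.3 1.5 4.1
   vertex 2.7 4.8 3.1
   vertex 1.9 0.3 4.5
  endloop
 endfacet
 facet normal 0.867 -0.270 -0.418
  outer loop
   vertex 2.7 2.8 0.9
   vertex 3.7 4.0 2.2
   vertex 2.7 1.1 2.0
  endloop
 endfacet
 facet normal 0.339 -0.511 -0.790
  outer loop
   vertex 2.7 2.8 0.9
   vertex 2.7 1.1 2.0
   vertex 1.4 2.4 0.6
  endloop
 endfacet
 facet normal -0.013 0.740 -0.673
  outer loop
   vertex 2.7 2.8 0.9
   vertex 2.7 4.8 3.1
   vertex 3.7 4.0 2.2
  endloop
 endfacet
 facet normal -0.072 0.738 -0.671
  outer loop
   vertex 2.7 2.8 0.9
   vertex 1.4 2.4 0.6
   vertex 2.7 4.8 3.1
  endloop
 endfacet
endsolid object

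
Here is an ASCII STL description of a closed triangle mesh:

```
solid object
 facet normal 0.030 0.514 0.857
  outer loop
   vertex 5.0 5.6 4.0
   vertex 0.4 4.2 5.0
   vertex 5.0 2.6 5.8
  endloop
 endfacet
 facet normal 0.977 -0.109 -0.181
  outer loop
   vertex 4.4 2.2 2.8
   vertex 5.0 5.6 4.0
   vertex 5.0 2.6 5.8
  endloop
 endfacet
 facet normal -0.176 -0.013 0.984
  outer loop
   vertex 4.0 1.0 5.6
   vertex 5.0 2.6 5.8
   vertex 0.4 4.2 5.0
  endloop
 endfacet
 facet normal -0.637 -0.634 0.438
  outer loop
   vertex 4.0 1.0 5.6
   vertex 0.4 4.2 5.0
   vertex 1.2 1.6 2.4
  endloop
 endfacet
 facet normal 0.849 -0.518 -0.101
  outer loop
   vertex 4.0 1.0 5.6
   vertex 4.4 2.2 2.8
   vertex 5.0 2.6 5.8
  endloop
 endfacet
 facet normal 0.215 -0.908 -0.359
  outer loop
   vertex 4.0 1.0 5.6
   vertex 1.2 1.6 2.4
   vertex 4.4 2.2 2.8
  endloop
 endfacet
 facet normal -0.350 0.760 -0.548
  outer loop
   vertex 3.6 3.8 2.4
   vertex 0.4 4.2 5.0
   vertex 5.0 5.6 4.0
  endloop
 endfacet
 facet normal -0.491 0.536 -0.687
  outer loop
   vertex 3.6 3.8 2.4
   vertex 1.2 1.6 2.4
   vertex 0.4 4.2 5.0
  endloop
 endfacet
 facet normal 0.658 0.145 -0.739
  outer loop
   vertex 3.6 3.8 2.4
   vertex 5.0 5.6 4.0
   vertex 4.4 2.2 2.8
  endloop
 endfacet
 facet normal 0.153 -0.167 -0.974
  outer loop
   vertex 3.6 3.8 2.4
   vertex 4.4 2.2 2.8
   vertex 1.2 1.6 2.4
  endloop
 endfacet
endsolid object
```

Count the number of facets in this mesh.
10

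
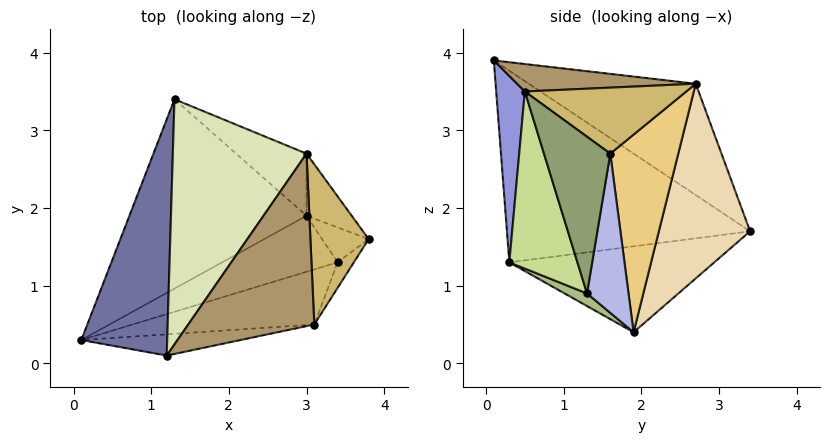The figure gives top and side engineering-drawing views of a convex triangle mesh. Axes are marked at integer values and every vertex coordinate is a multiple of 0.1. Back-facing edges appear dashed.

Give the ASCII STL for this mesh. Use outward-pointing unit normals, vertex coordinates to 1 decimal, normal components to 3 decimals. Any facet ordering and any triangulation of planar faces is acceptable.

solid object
 facet normal -0.874 0.288 0.392
  outer loop
   vertex 1.2 0.1 3.9
   vertex 1.3 3.4 1.7
   vertex 0.1 0.3 1.3
  endloop
 endfacet
 facet normal -0.420 0.274 -0.865
  outer loop
   vertex 3.0 1.9 0.4
   vertex 0.1 0.3 1.3
   vertex 1.3 3.4 1.7
  endloop
 endfacet
 facet normal 0.174 -0.974 -0.148
  outer loop
   vertex 3.1 0.5 3.5
   vertex 1.2 0.1 3.9
   vertex 0.1 0.3 1.3
  endloop
 endfacet
 facet normal 0.889 0.376 -0.260
  outer loop
   vertex 3.4 1.3 0.9
   vertex 3.0 1.9 0.4
   vertex 3.8 1.6 2.7
  endloop
 endfacet
 facet normal 0.812 -0.578 -0.084
  outer loop
   vertex 3.4 1.3 0.9
   vertex 3.8 1.6 2.7
   vertex 3.1 0.5 3.5
  endloop
 endfacet
 facet normal 0.087 -0.603 -0.793
  outer loop
   vertex 3.4 1.3 0.9
   vertex 0.1 0.3 1.3
   vertex 3.0 1.9 0.4
  endloop
 endfacet
 facet normal 0.251 -0.933 -0.258
  outer loop
   vertex 3.4 1.3 0.9
   vertex 3.1 0.5 3.5
   vertex 0.1 0.3 1.3
  endloop
 endfacet
 facet normal -0.565 0.469 0.679
  outer loop
   vertex 3.0 2.7 3.6
   vertex 1.3 3.4 1.7
   vertex 1.2 0.1 3.9
  endloop
 endfacet
 facet normal 0.213 -0.035 0.976
  outer loop
   vertex 3.0 2.7 3.6
   vertex 1.2 0.1 3.9
   vertex 3.1 0.5 3.5
  endloop
 endfacet
 facet normal 0.750 0.004 0.662
  outer loop
   vertex 3.0 2.7 3.6
   vertex 3.1 0.5 3.5
   vertex 3.8 1.6 2.7
  endloop
 endfacet
 facet normal 0.728 0.665 -0.166
  outer loop
   vertex 3.0 2.7 3.6
   vertex 3.8 1.6 2.7
   vertex 3.0 1.9 0.4
  endloop
 endfacet
 facet normal 0.557 0.806 -0.201
  outer loop
   vertex 3.0 2.7 3.6
   vertex 3.0 1.9 0.4
   vertex 1.3 3.4 1.7
  endloop
 endfacet
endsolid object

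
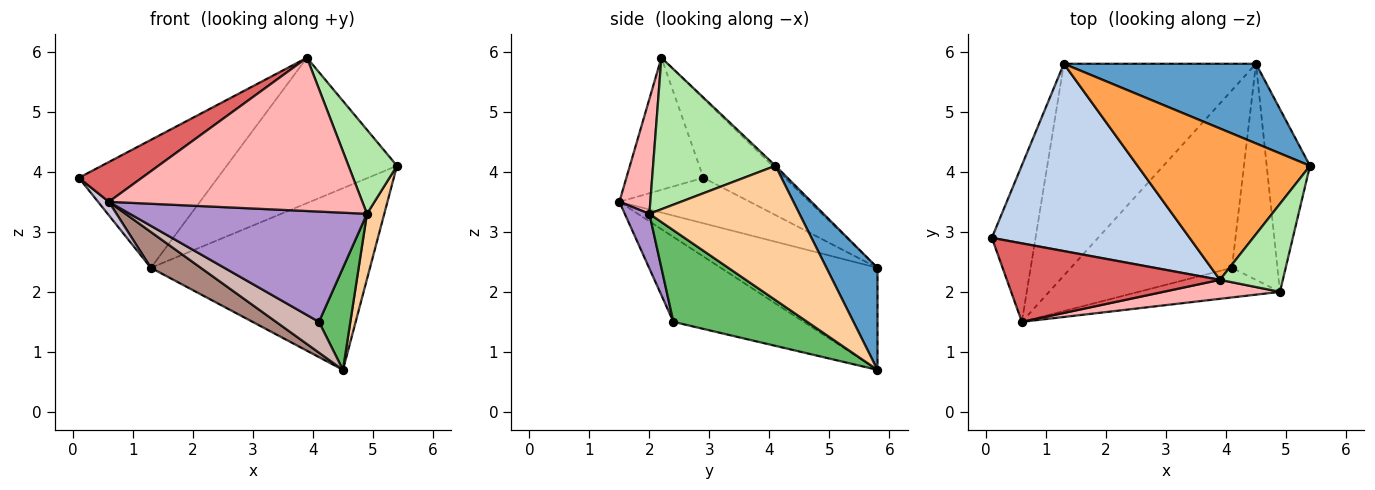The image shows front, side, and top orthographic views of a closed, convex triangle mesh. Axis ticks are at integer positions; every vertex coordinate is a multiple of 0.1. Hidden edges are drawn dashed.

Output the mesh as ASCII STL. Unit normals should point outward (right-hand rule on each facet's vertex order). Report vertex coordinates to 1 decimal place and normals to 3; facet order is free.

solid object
 facet normal 0.209 0.896 0.393
  outer loop
   vertex 4.5 5.8 0.7
   vertex 1.3 5.8 2.4
   vertex 5.4 4.1 4.1
  endloop
 endfacet
 facet normal -0.314 0.535 0.784
  outer loop
   vertex 3.9 2.2 5.9
   vertex 1.3 5.8 2.4
   vertex 0.1 2.9 3.9
  endloop
 endfacet
 facet normal -0.012 0.693 0.721
  outer loop
   vertex 3.9 2.2 5.9
   vertex 5.4 4.1 4.1
   vertex 1.3 5.8 2.4
  endloop
 endfacet
 facet normal 0.946 -0.109 -0.305
  outer loop
   vertex 4.9 2.0 3.3
   vertex 4.5 5.8 0.7
   vertex 5.4 4.1 4.1
  endloop
 endfacet
 facet normal 0.877 -0.206 -0.435
  outer loop
   vertex 4.9 2.0 3.3
   vertex 4.1 2.4 1.5
   vertex 4.5 5.8 0.7
  endloop
 endfacet
 facet normal 0.867 -0.344 0.360
  outer loop
   vertex 4.9 2.0 3.3
   vertex 5.4 4.1 4.1
   vertex 3.9 2.2 5.9
  endloop
 endfacet
 facet normal -0.484 -0.396 0.781
  outer loop
   vertex 0.6 1.5 3.5
   vertex 3.9 2.2 5.9
   vertex 0.1 2.9 3.9
  endloop
 endfacet
 facet normal 0.120 -0.985 0.122
  outer loop
   vertex 0.6 1.5 3.5
   vertex 4.9 2.0 3.3
   vertex 3.9 2.2 5.9
  endloop
 endfacet
 facet normal 0.100 -0.961 -0.258
  outer loop
   vertex 0.6 1.5 3.5
   vertex 4.1 2.4 1.5
   vertex 4.9 2.0 3.3
  endloop
 endfacet
 facet normal -0.720 -0.060 -0.691
  outer loop
   vertex 0.6 1.5 3.5
   vertex 0.1 2.9 3.9
   vertex 1.3 5.8 2.4
  endloop
 endfacet
 facet normal -0.464 -0.148 -0.873
  outer loop
   vertex 0.6 1.5 3.5
   vertex 1.3 5.8 2.4
   vertex 4.5 5.8 0.7
  endloop
 endfacet
 facet normal -0.461 -0.152 -0.874
  outer loop
   vertex 0.6 1.5 3.5
   vertex 4.5 5.8 0.7
   vertex 4.1 2.4 1.5
  endloop
 endfacet
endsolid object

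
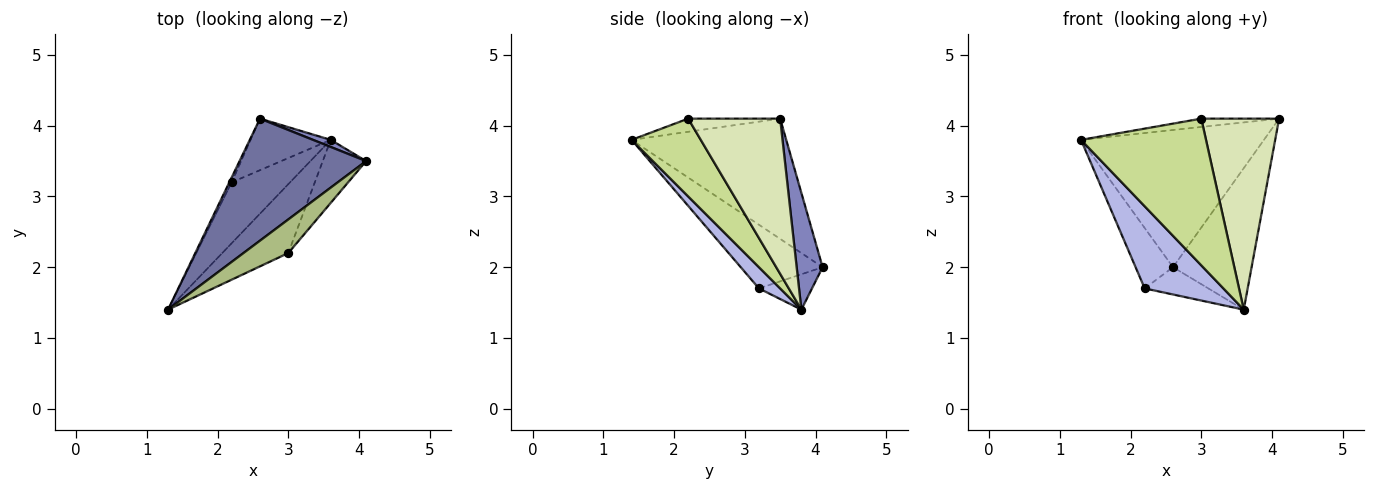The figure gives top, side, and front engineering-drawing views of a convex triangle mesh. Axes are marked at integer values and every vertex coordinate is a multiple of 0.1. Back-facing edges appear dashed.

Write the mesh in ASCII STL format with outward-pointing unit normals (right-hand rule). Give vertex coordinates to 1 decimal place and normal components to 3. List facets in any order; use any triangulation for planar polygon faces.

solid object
 facet normal -0.534 0.632 0.562
  outer loop
   vertex 2.6 4.1 2.0
   vertex 1.3 1.4 3.8
   vertex 4.1 3.5 4.1
  endloop
 endfacet
 facet normal 0.313 0.949 0.047
  outer loop
   vertex 3.6 3.8 1.4
   vertex 2.6 4.1 2.0
   vertex 4.1 3.5 4.1
  endloop
 endfacet
 facet normal -0.909 0.415 -0.034
  outer loop
   vertex 2.2 3.2 1.7
   vertex 1.3 1.4 3.8
   vertex 2.6 4.1 2.0
  endloop
 endfacet
 facet normal 0.212 -0.785 -0.582
  outer loop
   vertex 2.2 3.2 1.7
   vertex 3.6 3.8 1.4
   vertex 1.3 1.4 3.8
  endloop
 endfacet
 facet normal -0.363 0.436 -0.823
  outer loop
   vertex 2.2 3.2 1.7
   vertex 2.6 4.1 2.0
   vertex 3.6 3.8 1.4
  endloop
 endfacet
 facet normal -0.274 0.232 0.933
  outer loop
   vertex 3.0 2.2 4.1
   vertex 4.1 3.5 4.1
   vertex 1.3 1.4 3.8
  endloop
 endfacet
 facet normal 0.448 -0.809 -0.380
  outer loop
   vertex 3.0 2.2 4.1
   vertex 1.3 1.4 3.8
   vertex 3.6 3.8 1.4
  endloop
 endfacet
 facet normal 0.747 -0.632 -0.208
  outer loop
   vertex 3.0 2.2 4.1
   vertex 3.6 3.8 1.4
   vertex 4.1 3.5 4.1
  endloop
 endfacet
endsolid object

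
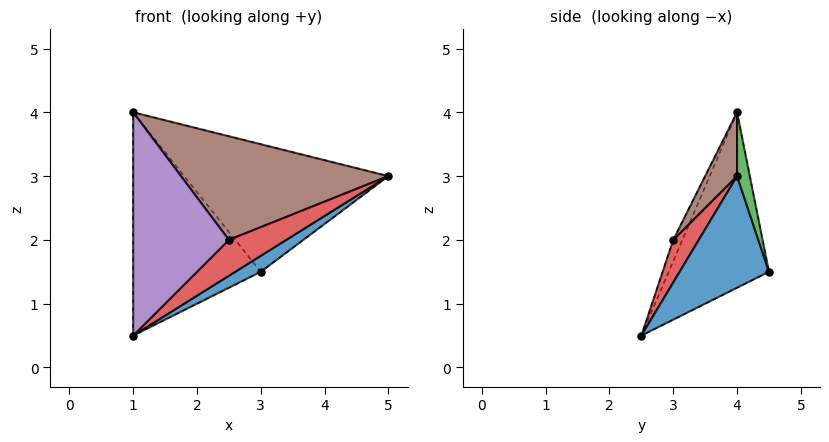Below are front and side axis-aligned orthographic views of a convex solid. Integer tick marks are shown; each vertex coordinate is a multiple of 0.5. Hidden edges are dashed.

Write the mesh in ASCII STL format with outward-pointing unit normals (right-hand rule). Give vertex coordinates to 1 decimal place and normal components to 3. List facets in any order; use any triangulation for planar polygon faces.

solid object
 facet normal 0.566 -0.162 -0.808
  outer loop
   vertex 3.0 4.5 1.5
   vertex 5.0 4.0 3.0
   vertex 1.0 2.5 0.5
  endloop
 endfacet
 facet normal -0.585 0.745 -0.319
  outer loop
   vertex 3.0 4.5 1.5
   vertex 1.0 2.5 0.5
   vertex 1.0 4.0 4.0
  endloop
 endfacet
 facet normal 0.061 0.968 0.242
  outer loop
   vertex 3.0 4.5 1.5
   vertex 1.0 4.0 4.0
   vertex 5.0 4.0 3.0
  endloop
 endfacet
 facet normal 0.404 -0.909 -0.101
  outer loop
   vertex 2.5 3.0 2.0
   vertex 1.0 2.5 0.5
   vertex 5.0 4.0 3.0
  endloop
 endfacet
 facet normal -0.087 -0.916 0.392
  outer loop
   vertex 2.5 3.0 2.0
   vertex 1.0 4.0 4.0
   vertex 1.0 2.5 0.5
  endloop
 endfacet
 facet normal 0.130 -0.844 0.520
  outer loop
   vertex 2.5 3.0 2.0
   vertex 5.0 4.0 3.0
   vertex 1.0 4.0 4.0
  endloop
 endfacet
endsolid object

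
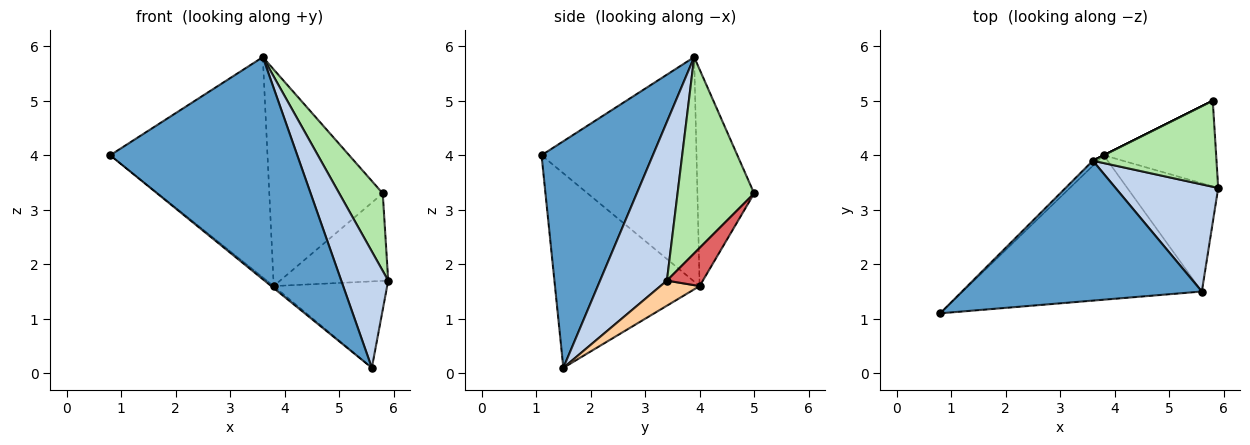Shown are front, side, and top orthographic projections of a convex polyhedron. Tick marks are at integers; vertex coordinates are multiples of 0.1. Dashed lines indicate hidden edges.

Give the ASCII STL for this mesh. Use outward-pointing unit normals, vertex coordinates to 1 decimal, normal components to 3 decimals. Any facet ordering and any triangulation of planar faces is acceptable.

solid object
 facet normal 0.450 -0.756 0.476
  outer loop
   vertex 3.6 3.9 5.8
   vertex 0.8 1.1 4.0
   vertex 5.6 1.5 0.1
  endloop
 endfacet
 facet normal 0.723 -0.508 0.468
  outer loop
   vertex 3.6 3.9 5.8
   vertex 5.6 1.5 0.1
   vertex 5.9 3.4 1.7
  endloop
 endfacet
 facet normal -0.631 0.011 -0.776
  outer loop
   vertex 3.8 4.0 1.6
   vertex 5.6 1.5 0.1
   vertex 0.8 1.1 4.0
  endloop
 endfacet
 facet normal 0.211 0.610 -0.764
  outer loop
   vertex 3.8 4.0 1.6
   vertex 5.9 3.4 1.7
   vertex 5.6 1.5 0.1
  endloop
 endfacet
 facet normal -0.702 0.712 -0.016
  outer loop
   vertex 3.8 4.0 1.6
   vertex 0.8 1.1 4.0
   vertex 3.6 3.9 5.8
  endloop
 endfacet
 facet normal 0.763 -0.433 0.481
  outer loop
   vertex 5.8 5.0 3.3
   vertex 3.6 3.9 5.8
   vertex 5.9 3.4 1.7
  endloop
 endfacet
 facet normal 0.231 0.695 -0.681
  outer loop
   vertex 5.8 5.0 3.3
   vertex 5.9 3.4 1.7
   vertex 3.8 4.0 1.6
  endloop
 endfacet
 facet normal -0.447 0.894 0.000
  outer loop
   vertex 5.8 5.0 3.3
   vertex 3.8 4.0 1.6
   vertex 3.6 3.9 5.8
  endloop
 endfacet
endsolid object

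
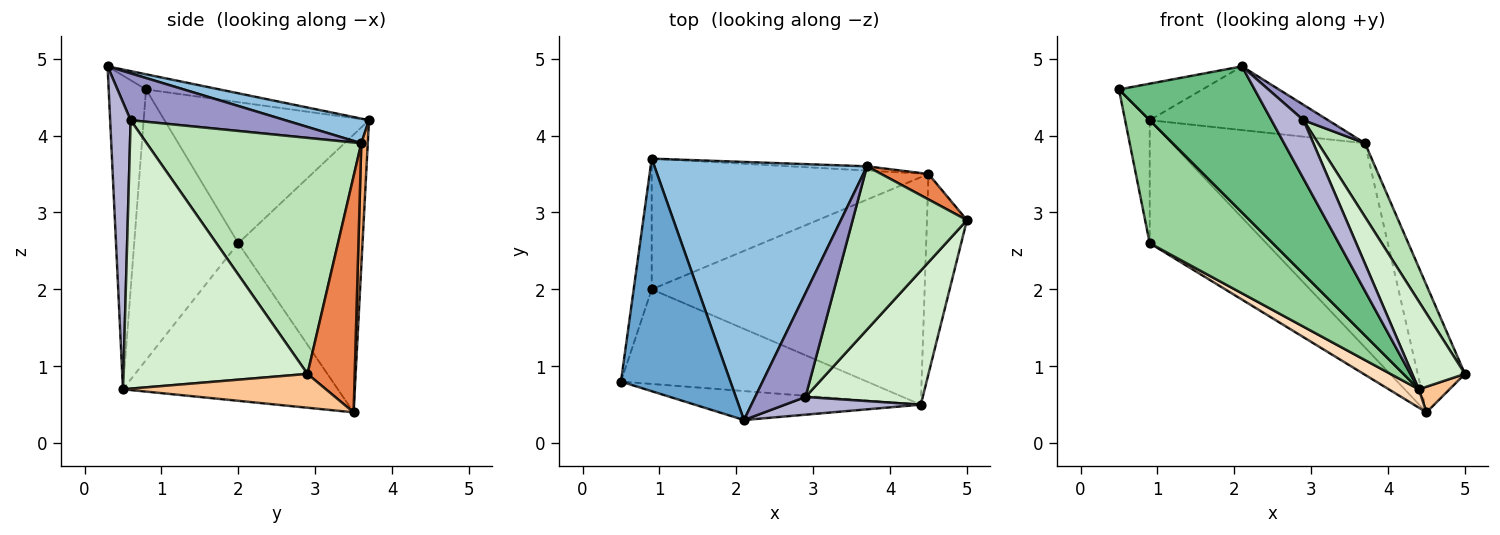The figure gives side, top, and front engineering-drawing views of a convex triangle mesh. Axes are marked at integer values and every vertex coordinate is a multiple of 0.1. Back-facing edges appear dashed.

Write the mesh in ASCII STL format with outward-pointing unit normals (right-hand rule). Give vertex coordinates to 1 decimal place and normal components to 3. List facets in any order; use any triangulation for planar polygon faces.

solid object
 facet normal -0.135 0.154 0.979
  outer loop
   vertex 2.1 0.3 4.9
   vertex 0.9 3.7 4.2
   vertex 0.5 0.8 4.6
  endloop
 endfacet
 facet normal 0.112 0.238 0.965
  outer loop
   vertex 3.7 3.6 3.9
   vertex 0.9 3.7 4.2
   vertex 2.1 0.3 4.9
  endloop
 endfacet
 facet normal -0.985 0.118 -0.126
  outer loop
   vertex 0.9 2.0 2.6
   vertex 0.5 0.8 4.6
   vertex 0.9 3.7 4.2
  endloop
 endfacet
 facet normal -0.590 0.553 -0.588
  outer loop
   vertex 4.5 3.5 0.4
   vertex 0.9 2.0 2.6
   vertex 0.9 3.7 4.2
  endloop
 endfacet
 facet normal 0.700 0.700 0.140
  outer loop
   vertex 4.5 3.5 0.4
   vertex 3.7 3.6 3.9
   vertex 5.0 2.9 0.9
  endloop
 endfacet
 facet normal 0.033 0.999 -0.021
  outer loop
   vertex 4.5 3.5 0.4
   vertex 0.9 3.7 4.2
   vertex 3.7 3.6 3.9
  endloop
 endfacet
 facet normal 0.643 -0.097 -0.760
  outer loop
   vertex 4.4 0.5 0.7
   vertex 4.5 3.5 0.4
   vertex 5.0 2.9 0.9
  endloop
 endfacet
 facet normal -0.499 -0.070 -0.864
  outer loop
   vertex 4.4 0.5 0.7
   vertex 0.9 2.0 2.6
   vertex 4.5 3.5 0.4
  endloop
 endfacet
 facet normal -0.261 -0.947 -0.188
  outer loop
   vertex 4.4 0.5 0.7
   vertex 2.1 0.3 4.9
   vertex 0.5 0.8 4.6
  endloop
 endfacet
 facet normal -0.557 -0.658 -0.506
  outer loop
   vertex 4.4 0.5 0.7
   vertex 0.5 0.8 4.6
   vertex 0.9 2.0 2.6
  endloop
 endfacet
 facet normal 0.883 -0.193 0.428
  outer loop
   vertex 2.9 0.6 4.2
   vertex 5.0 2.9 0.9
   vertex 3.7 3.6 3.9
  endloop
 endfacet
 facet normal 0.886 -0.254 0.387
  outer loop
   vertex 2.9 0.6 4.2
   vertex 4.4 0.5 0.7
   vertex 5.0 2.9 0.9
  endloop
 endfacet
 facet normal 0.677 -0.108 0.728
  outer loop
   vertex 2.9 0.6 4.2
   vertex 3.7 3.6 3.9
   vertex 2.1 0.3 4.9
  endloop
 endfacet
 facet normal 0.522 -0.816 0.247
  outer loop
   vertex 2.9 0.6 4.2
   vertex 2.1 0.3 4.9
   vertex 4.4 0.5 0.7
  endloop
 endfacet
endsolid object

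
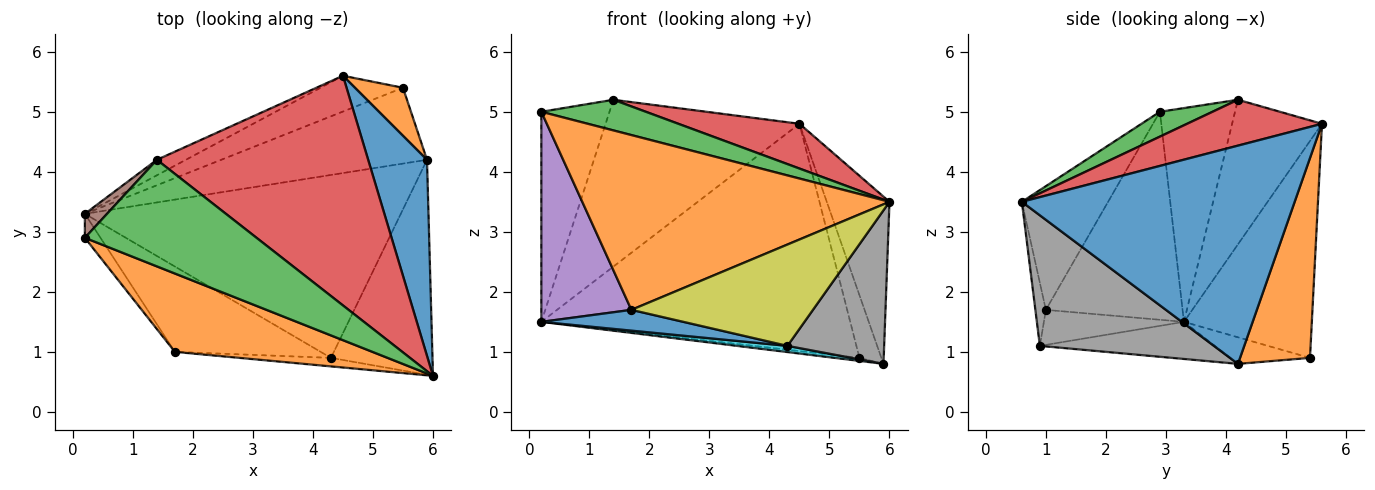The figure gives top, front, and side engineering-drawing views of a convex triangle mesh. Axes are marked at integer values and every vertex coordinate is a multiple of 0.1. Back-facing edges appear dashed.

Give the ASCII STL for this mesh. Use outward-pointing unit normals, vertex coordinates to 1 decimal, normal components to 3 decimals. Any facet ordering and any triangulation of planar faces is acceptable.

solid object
 facet normal 0.943 0.217 0.254
  outer loop
   vertex 5.9 4.2 0.8
   vertex 4.5 5.6 4.8
   vertex 6.0 0.6 3.5
  endloop
 endfacet
 facet normal -0.248 -0.884 0.396
  outer loop
   vertex 1.7 1.0 1.7
   vertex 6.0 0.6 3.5
   vertex 0.2 2.9 5.0
  endloop
 endfacet
 facet normal 0.138 -0.274 0.952
  outer loop
   vertex 1.4 4.2 5.2
   vertex 0.2 2.9 5.0
   vertex 6.0 0.6 3.5
  endloop
 endfacet
 facet normal 0.208 -0.187 0.960
  outer loop
   vertex 1.4 4.2 5.2
   vertex 6.0 0.6 3.5
   vertex 4.5 5.6 4.8
  endloop
 endfacet
 facet normal -0.833 -0.549 -0.063
  outer loop
   vertex 0.2 3.3 1.5
   vertex 1.7 1.0 1.7
   vertex 0.2 2.9 5.0
  endloop
 endfacet
 facet normal -0.738 0.670 0.077
  outer loop
   vertex 0.2 3.3 1.5
   vertex 0.2 2.9 5.0
   vertex 1.4 4.2 5.2
  endloop
 endfacet
 facet normal -0.419 0.904 -0.084
  outer loop
   vertex 0.2 3.3 1.5
   vertex 1.4 4.2 5.2
   vertex 4.5 5.6 4.8
  endloop
 endfacet
 facet normal 0.723 -0.402 -0.562
  outer loop
   vertex 4.3 0.9 1.1
   vertex 5.9 4.2 0.8
   vertex 6.0 0.6 3.5
  endloop
 endfacet
 facet normal -0.058 -0.995 -0.084
  outer loop
   vertex 4.3 0.9 1.1
   vertex 6.0 0.6 3.5
   vertex 1.7 1.0 1.7
  endloop
 endfacet
 facet normal -0.117 -0.034 -0.993
  outer loop
   vertex 4.3 0.9 1.1
   vertex 0.2 3.3 1.5
   vertex 5.9 4.2 0.8
  endloop
 endfacet
 facet normal -0.227 -0.230 -0.946
  outer loop
   vertex 4.3 0.9 1.1
   vertex 1.7 1.0 1.7
   vertex 0.2 3.3 1.5
  endloop
 endfacet
 facet normal 0.930 0.291 0.224
  outer loop
   vertex 5.5 5.4 0.9
   vertex 4.5 5.6 4.8
   vertex 5.9 4.2 0.8
  endloop
 endfacet
 facet normal -0.379 0.914 -0.144
  outer loop
   vertex 5.5 5.4 0.9
   vertex 0.2 3.3 1.5
   vertex 4.5 5.6 4.8
  endloop
 endfacet
 facet normal -0.128 0.040 -0.991
  outer loop
   vertex 5.5 5.4 0.9
   vertex 5.9 4.2 0.8
   vertex 0.2 3.3 1.5
  endloop
 endfacet
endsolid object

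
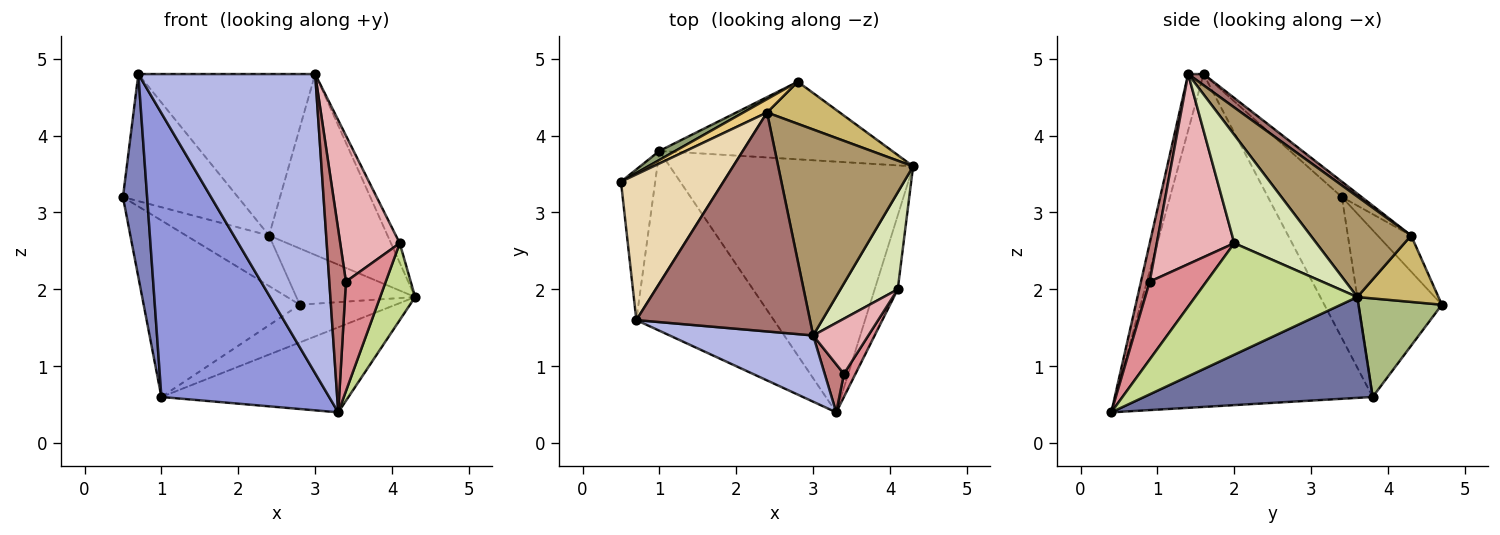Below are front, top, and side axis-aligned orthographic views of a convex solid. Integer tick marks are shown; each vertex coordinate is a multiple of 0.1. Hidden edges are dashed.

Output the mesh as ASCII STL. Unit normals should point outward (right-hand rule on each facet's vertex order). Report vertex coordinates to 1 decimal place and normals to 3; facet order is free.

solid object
 facet normal 0.365 0.299 -0.882
  outer loop
   vertex 1.0 3.8 0.6
   vertex 4.3 3.6 1.9
   vertex 3.3 0.4 0.4
  endloop
 endfacet
 facet normal -0.926 -0.303 -0.225
  outer loop
   vertex 1.0 3.8 0.6
   vertex 0.7 1.6 4.8
   vertex 0.5 3.4 3.2
  endloop
 endfacet
 facet normal -0.792 -0.516 -0.327
  outer loop
   vertex 1.0 3.8 0.6
   vertex 3.3 0.4 0.4
   vertex 0.7 1.6 4.8
  endloop
 endfacet
 facet normal -0.085 -0.973 0.215
  outer loop
   vertex 3.0 1.4 4.8
   vertex 0.7 1.6 4.8
   vertex 3.3 0.4 0.4
  endloop
 endfacet
 facet normal -0.471 0.881 0.045
  outer loop
   vertex 2.8 4.7 1.8
   vertex 1.0 3.8 0.6
   vertex 0.5 3.4 3.2
  endloop
 endfacet
 facet normal 0.356 0.409 -0.840
  outer loop
   vertex 2.8 4.7 1.8
   vertex 4.3 3.6 1.9
   vertex 1.0 3.8 0.6
  endloop
 endfacet
 facet normal 0.958 -0.206 -0.198
  outer loop
   vertex 4.1 2.0 2.6
   vertex 3.3 0.4 0.4
   vertex 4.3 3.6 1.9
  endloop
 endfacet
 facet normal 0.880 0.094 0.466
  outer loop
   vertex 4.1 2.0 2.6
   vertex 4.3 3.6 1.9
   vertex 3.0 1.4 4.8
  endloop
 endfacet
 facet normal 0.488 0.576 0.656
  outer loop
   vertex 2.4 4.3 2.7
   vertex 3.0 1.4 4.8
   vertex 4.3 3.6 1.9
  endloop
 endfacet
 facet normal 0.480 0.702 0.526
  outer loop
   vertex 2.4 4.3 2.7
   vertex 4.3 3.6 1.9
   vertex 2.8 4.7 1.8
  endloop
 endfacet
 facet normal -0.364 0.900 0.239
  outer loop
   vertex 2.4 4.3 2.7
   vertex 2.8 4.7 1.8
   vertex 0.5 3.4 3.2
  endloop
 endfacet
 facet normal -0.112 0.653 0.749
  outer loop
   vertex 2.4 4.3 2.7
   vertex 0.5 3.4 3.2
   vertex 0.7 1.6 4.8
  endloop
 endfacet
 facet normal 0.052 0.593 0.804
  outer loop
   vertex 2.4 4.3 2.7
   vertex 0.7 1.6 4.8
   vertex 3.0 1.4 4.8
  endloop
 endfacet
 facet normal 0.454 -0.862 0.227
  outer loop
   vertex 3.4 0.9 2.1
   vertex 3.0 1.4 4.8
   vertex 3.3 0.4 0.4
  endloop
 endfacet
 facet normal 0.812 -0.571 0.120
  outer loop
   vertex 3.4 0.9 2.1
   vertex 3.3 0.4 0.4
   vertex 4.1 2.0 2.6
  endloop
 endfacet
 facet normal 0.773 -0.594 0.224
  outer loop
   vertex 3.4 0.9 2.1
   vertex 4.1 2.0 2.6
   vertex 3.0 1.4 4.8
  endloop
 endfacet
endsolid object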